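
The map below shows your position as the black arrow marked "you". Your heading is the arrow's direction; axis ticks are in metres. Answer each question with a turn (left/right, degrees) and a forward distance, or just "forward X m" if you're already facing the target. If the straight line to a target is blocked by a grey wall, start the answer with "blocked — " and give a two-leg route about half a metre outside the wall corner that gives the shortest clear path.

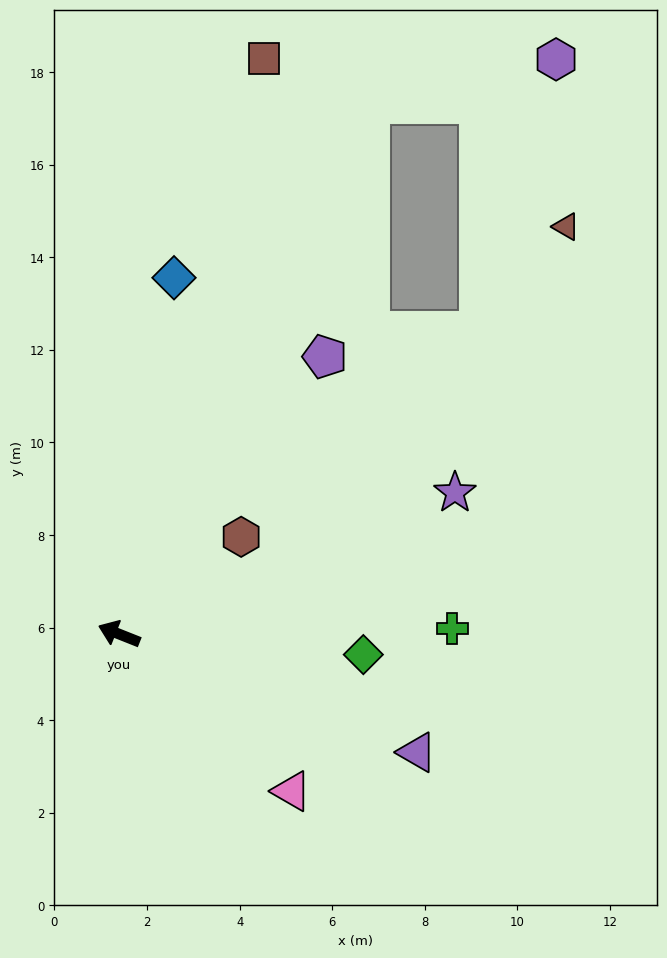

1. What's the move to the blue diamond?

turn right 77°, forward 7.8 m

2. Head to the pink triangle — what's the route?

turn left 159°, forward 5.0 m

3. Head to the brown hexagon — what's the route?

turn right 120°, forward 3.4 m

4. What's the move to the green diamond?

turn right 163°, forward 5.3 m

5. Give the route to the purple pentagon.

turn right 105°, forward 7.5 m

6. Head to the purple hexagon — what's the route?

blocked — turn right 94°, forward 12.7 m, then turn right 51°, forward 4.1 m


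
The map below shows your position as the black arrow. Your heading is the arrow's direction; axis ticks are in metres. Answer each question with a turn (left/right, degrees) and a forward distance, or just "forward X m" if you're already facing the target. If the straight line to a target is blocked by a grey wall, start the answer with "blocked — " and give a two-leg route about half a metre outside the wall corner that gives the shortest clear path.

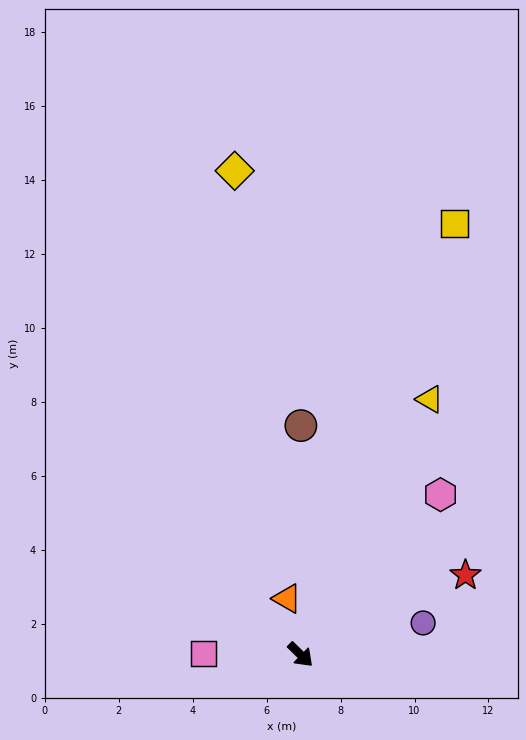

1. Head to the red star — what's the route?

turn left 70°, forward 5.0 m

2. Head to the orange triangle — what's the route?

turn left 148°, forward 1.6 m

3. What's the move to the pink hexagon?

turn left 93°, forward 5.7 m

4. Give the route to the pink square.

turn right 136°, forward 2.6 m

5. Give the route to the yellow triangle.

turn left 107°, forward 7.7 m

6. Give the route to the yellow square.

turn left 115°, forward 12.4 m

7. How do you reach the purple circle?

turn left 59°, forward 3.4 m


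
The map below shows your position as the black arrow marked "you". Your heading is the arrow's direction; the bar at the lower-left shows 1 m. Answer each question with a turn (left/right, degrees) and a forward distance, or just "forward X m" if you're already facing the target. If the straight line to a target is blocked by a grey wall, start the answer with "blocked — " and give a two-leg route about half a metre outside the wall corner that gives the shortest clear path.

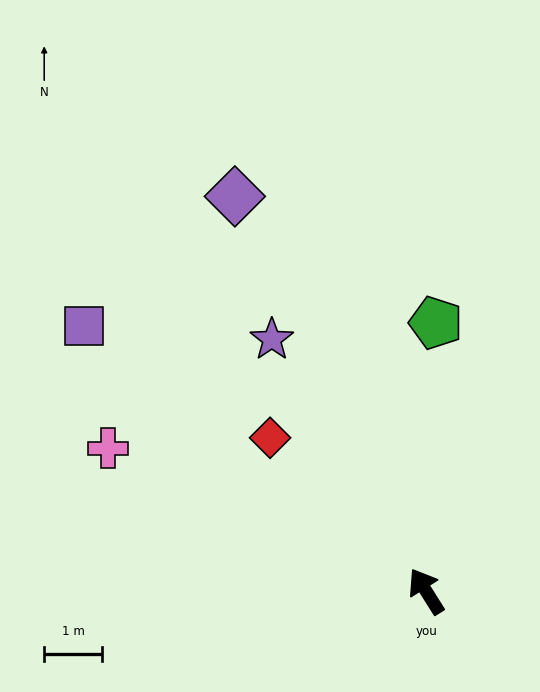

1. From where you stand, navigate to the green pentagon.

turn right 34°, forward 4.6 m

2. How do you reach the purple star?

forward 5.1 m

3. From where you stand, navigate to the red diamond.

turn left 13°, forward 3.8 m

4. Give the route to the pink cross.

turn left 34°, forward 6.0 m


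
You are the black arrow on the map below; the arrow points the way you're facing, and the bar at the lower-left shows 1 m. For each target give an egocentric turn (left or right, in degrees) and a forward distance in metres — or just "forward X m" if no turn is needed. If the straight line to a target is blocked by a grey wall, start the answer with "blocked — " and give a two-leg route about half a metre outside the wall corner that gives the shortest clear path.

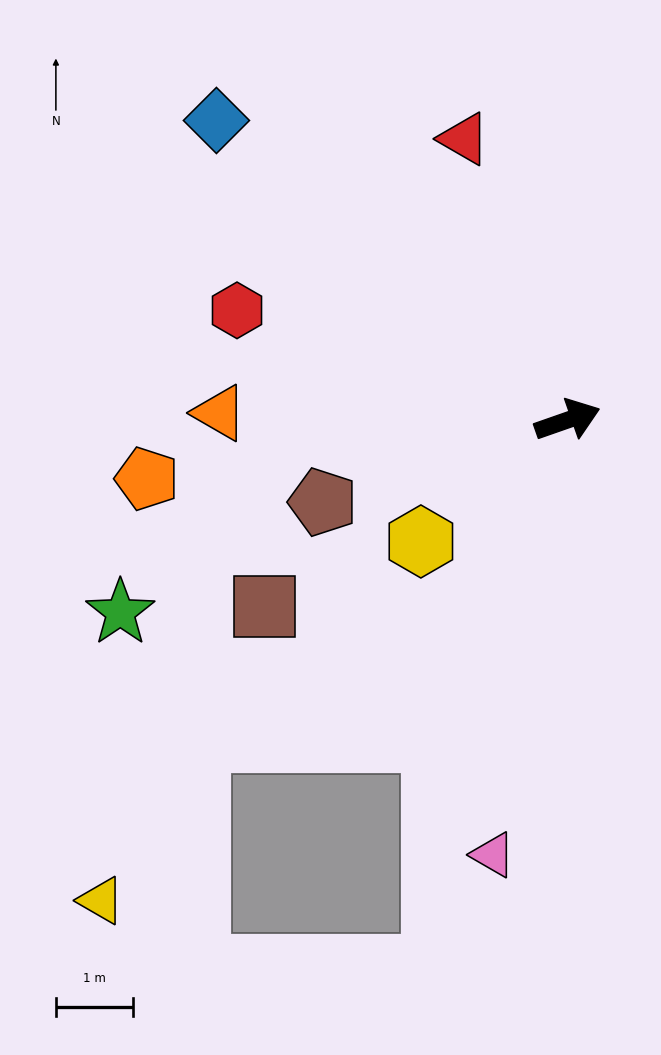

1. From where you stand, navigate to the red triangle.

turn left 91°, forward 3.9 m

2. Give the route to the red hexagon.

turn left 142°, forward 4.5 m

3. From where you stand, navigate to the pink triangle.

turn right 119°, forward 5.7 m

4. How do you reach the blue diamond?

turn left 120°, forward 6.0 m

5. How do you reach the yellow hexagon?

turn right 160°, forward 2.5 m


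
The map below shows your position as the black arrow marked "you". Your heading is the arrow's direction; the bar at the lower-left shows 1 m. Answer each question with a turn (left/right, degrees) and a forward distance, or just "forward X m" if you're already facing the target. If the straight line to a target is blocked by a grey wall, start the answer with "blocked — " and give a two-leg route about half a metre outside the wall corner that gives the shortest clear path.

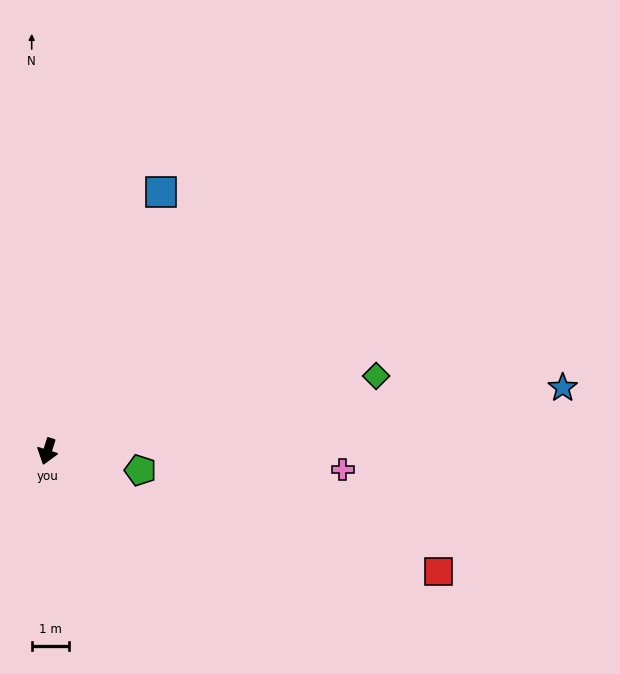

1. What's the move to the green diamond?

turn left 120°, forward 9.1 m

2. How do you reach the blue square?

turn left 174°, forward 7.6 m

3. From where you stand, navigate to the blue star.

turn left 114°, forward 14.0 m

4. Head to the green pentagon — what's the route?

turn left 96°, forward 2.6 m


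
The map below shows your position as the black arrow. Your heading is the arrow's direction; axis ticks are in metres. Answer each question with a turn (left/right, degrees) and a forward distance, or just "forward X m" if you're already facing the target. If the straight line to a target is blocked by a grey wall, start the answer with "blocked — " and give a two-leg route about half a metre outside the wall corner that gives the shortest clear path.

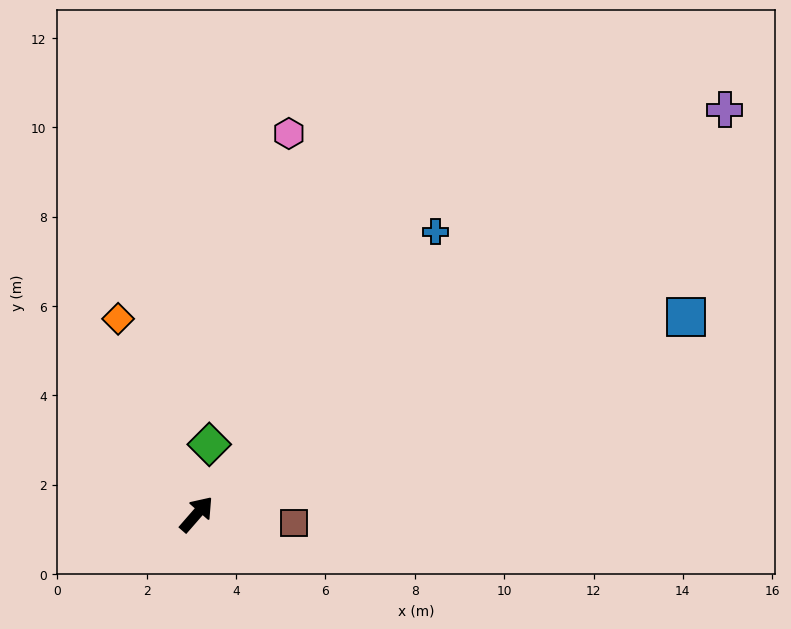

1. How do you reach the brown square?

turn right 54°, forward 2.2 m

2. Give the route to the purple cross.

turn right 11°, forward 14.9 m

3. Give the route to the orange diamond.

turn left 63°, forward 4.7 m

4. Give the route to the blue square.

turn right 27°, forward 11.8 m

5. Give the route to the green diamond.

turn left 31°, forward 1.6 m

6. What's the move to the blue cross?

forward 8.3 m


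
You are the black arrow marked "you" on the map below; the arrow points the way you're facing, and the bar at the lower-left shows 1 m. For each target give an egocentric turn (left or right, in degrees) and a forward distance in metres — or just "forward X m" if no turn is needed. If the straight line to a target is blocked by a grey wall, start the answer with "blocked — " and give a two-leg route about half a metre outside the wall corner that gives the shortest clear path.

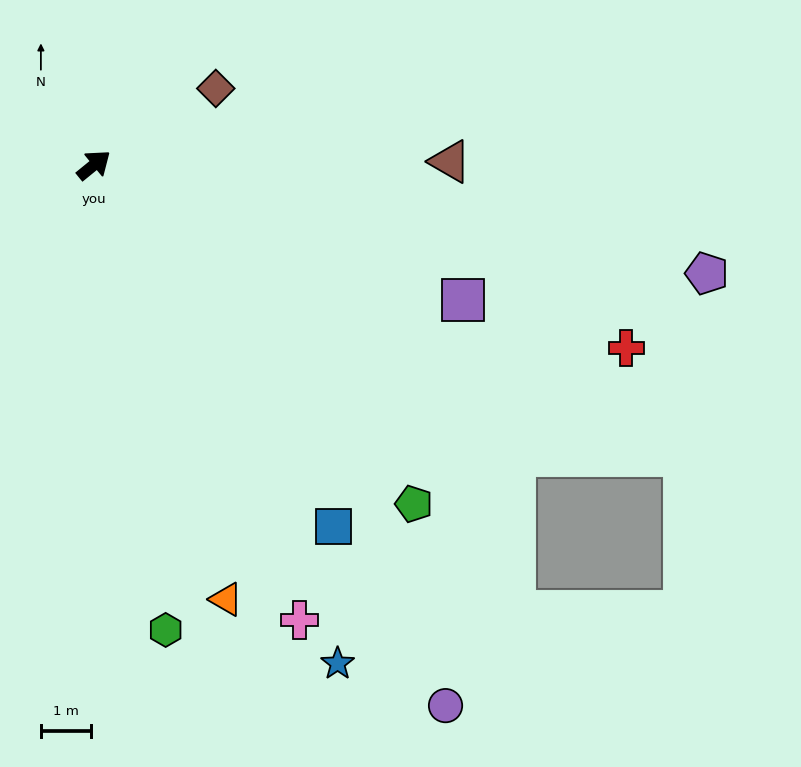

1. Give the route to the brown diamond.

turn right 7°, forward 2.9 m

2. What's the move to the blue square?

turn right 96°, forward 8.6 m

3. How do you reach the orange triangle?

turn right 112°, forward 9.0 m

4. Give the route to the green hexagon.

turn right 120°, forward 9.3 m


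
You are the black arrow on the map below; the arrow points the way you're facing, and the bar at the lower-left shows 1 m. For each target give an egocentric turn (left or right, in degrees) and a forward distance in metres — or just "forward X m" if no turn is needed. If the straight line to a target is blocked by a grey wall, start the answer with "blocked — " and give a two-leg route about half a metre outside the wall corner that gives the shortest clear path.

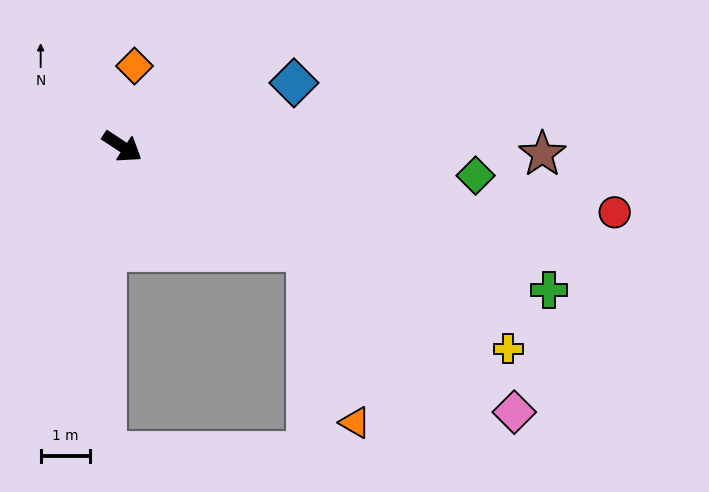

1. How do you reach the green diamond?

turn left 29°, forward 7.2 m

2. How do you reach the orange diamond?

turn left 115°, forward 1.6 m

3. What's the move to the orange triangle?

blocked — turn left 4°, forward 4.3 m, then turn right 45°, forward 3.6 m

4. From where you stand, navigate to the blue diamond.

turn left 54°, forward 3.7 m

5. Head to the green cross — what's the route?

turn left 15°, forward 9.1 m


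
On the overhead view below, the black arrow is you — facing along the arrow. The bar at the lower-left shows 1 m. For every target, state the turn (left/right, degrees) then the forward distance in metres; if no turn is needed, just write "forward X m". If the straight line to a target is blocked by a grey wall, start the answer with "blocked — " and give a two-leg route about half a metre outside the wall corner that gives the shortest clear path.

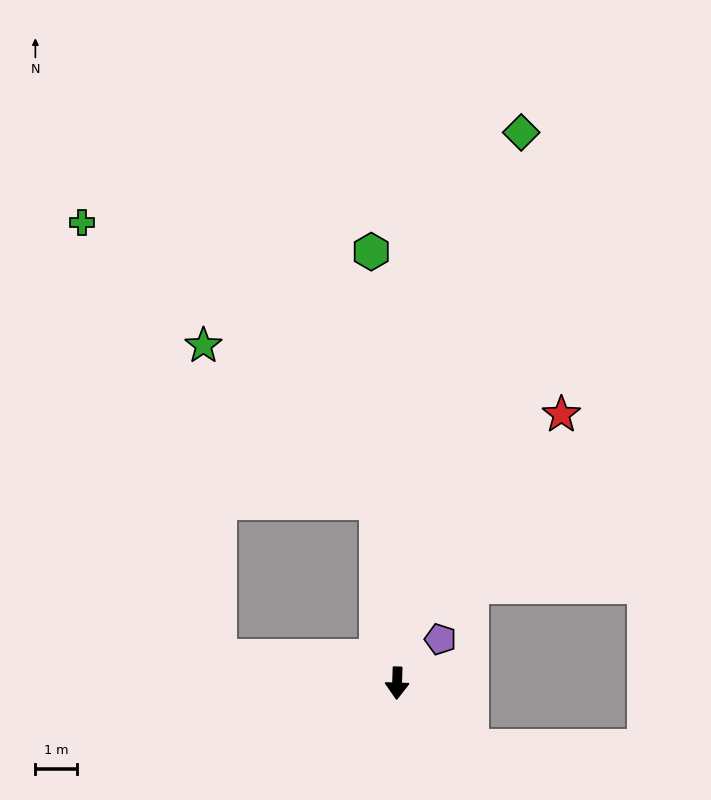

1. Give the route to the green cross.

blocked — turn right 97°, forward 4.3 m, then turn right 64°, forward 10.8 m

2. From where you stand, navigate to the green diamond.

turn left 169°, forward 13.4 m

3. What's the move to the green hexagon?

turn right 175°, forward 10.3 m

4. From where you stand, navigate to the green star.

blocked — turn right 172°, forward 4.3 m, then turn left 42°, forward 5.6 m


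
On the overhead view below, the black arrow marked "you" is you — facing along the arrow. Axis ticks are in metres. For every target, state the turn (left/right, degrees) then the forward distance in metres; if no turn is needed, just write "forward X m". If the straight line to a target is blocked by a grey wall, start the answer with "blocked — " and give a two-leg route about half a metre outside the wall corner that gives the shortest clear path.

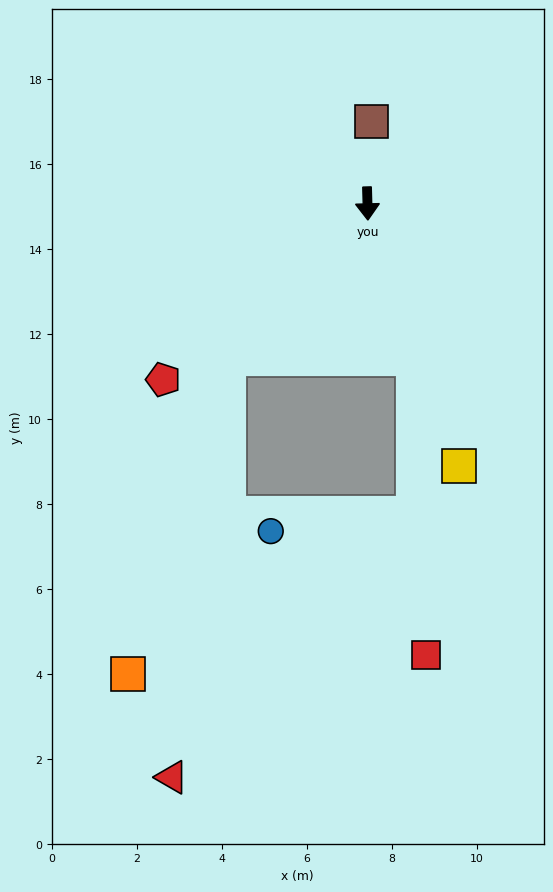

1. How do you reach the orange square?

blocked — turn right 44°, forward 4.9 m, then turn left 25°, forward 7.8 m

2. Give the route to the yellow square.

turn left 18°, forward 6.5 m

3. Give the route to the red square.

blocked — turn left 15°, forward 3.8 m, then turn right 14°, forward 7.0 m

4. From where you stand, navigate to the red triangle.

blocked — turn right 44°, forward 4.9 m, then turn left 35°, forward 10.0 m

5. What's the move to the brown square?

turn left 176°, forward 1.9 m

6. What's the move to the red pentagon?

turn right 51°, forward 6.3 m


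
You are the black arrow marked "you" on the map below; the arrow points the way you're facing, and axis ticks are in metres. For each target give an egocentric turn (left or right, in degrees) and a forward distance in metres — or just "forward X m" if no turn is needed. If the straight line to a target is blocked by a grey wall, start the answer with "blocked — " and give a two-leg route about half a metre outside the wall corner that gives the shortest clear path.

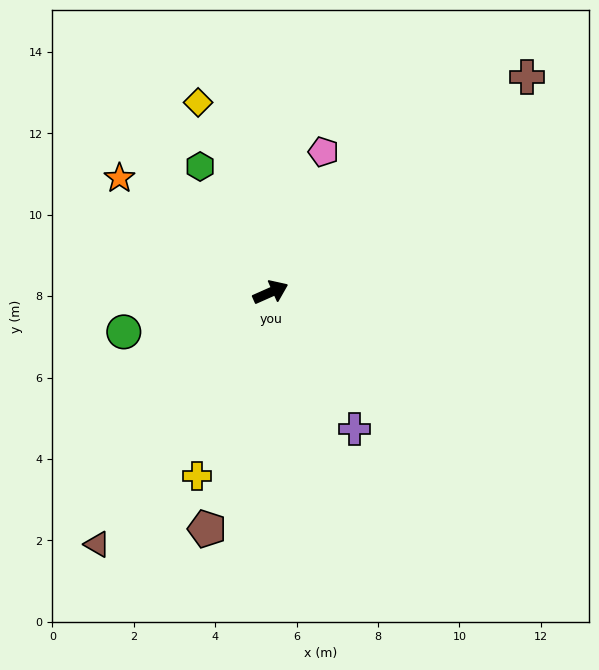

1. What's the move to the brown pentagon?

turn right 129°, forward 6.0 m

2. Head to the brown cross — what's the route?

turn left 16°, forward 8.2 m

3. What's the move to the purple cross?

turn right 82°, forward 3.9 m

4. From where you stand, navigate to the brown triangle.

turn right 148°, forward 7.5 m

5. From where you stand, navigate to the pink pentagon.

turn left 45°, forward 3.7 m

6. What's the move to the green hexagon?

turn left 95°, forward 3.5 m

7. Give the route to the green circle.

turn left 171°, forward 3.7 m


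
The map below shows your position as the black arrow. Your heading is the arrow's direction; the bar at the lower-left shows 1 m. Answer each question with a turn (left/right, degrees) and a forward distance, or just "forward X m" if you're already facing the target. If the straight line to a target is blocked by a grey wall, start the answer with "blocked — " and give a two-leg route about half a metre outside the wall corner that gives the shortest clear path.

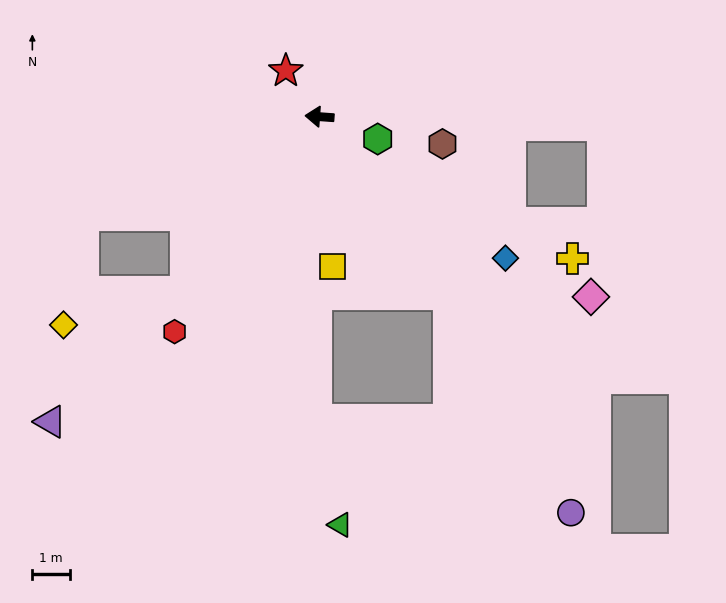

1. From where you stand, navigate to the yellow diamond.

blocked — turn left 57°, forward 5.8 m, then turn right 38°, forward 3.4 m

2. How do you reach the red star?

turn right 50°, forward 1.5 m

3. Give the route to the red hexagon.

turn left 60°, forward 6.9 m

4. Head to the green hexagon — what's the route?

turn left 163°, forward 1.7 m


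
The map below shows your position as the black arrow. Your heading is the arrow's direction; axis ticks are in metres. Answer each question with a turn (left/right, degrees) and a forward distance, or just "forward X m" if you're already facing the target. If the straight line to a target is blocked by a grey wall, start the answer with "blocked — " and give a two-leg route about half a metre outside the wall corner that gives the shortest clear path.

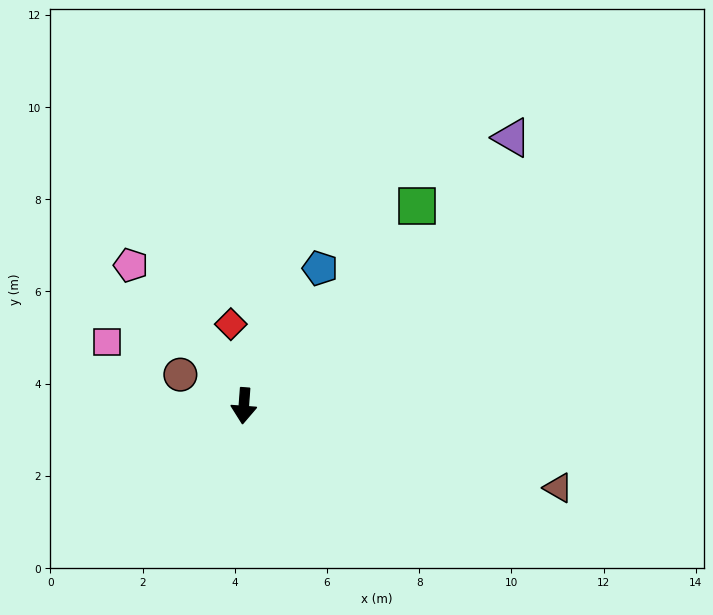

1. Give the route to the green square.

turn left 143°, forward 5.7 m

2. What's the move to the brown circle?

turn right 112°, forward 1.5 m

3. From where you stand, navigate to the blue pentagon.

turn left 155°, forward 3.4 m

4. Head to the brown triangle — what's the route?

turn left 80°, forward 7.0 m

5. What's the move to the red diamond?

turn right 167°, forward 1.8 m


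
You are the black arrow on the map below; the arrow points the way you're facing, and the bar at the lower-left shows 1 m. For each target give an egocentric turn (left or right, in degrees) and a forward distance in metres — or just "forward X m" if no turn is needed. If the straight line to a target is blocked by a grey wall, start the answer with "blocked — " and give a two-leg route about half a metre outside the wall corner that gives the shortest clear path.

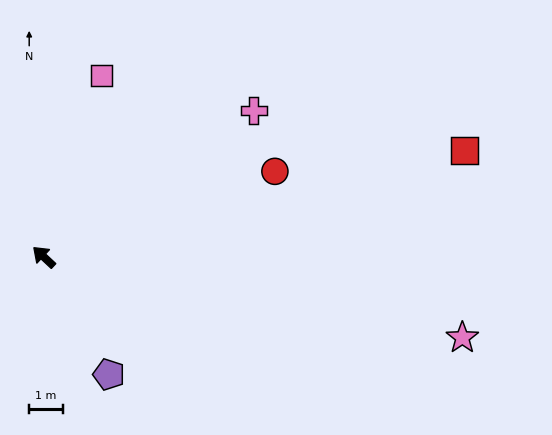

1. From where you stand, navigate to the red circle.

turn right 117°, forward 7.3 m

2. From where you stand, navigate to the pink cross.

turn right 102°, forward 7.6 m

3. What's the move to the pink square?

turn right 65°, forward 5.6 m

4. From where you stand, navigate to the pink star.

turn right 148°, forward 12.6 m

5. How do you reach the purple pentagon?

turn left 162°, forward 4.0 m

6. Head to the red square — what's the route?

turn right 123°, forward 12.8 m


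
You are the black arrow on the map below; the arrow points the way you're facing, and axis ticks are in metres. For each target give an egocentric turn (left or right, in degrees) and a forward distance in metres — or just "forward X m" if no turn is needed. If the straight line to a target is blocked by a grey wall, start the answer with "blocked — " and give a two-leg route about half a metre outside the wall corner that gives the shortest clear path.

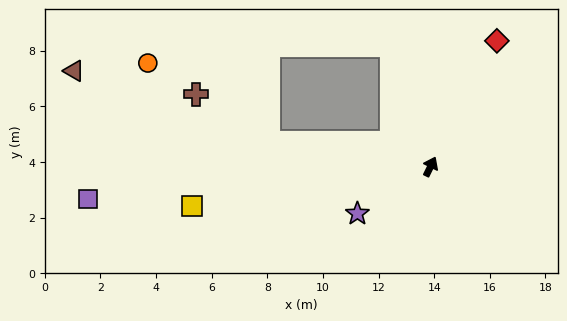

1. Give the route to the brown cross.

blocked — turn left 108°, forward 5.9 m, then turn right 25°, forward 3.1 m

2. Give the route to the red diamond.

forward 5.1 m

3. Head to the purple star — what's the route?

turn left 149°, forward 3.1 m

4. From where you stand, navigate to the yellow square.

turn left 125°, forward 8.7 m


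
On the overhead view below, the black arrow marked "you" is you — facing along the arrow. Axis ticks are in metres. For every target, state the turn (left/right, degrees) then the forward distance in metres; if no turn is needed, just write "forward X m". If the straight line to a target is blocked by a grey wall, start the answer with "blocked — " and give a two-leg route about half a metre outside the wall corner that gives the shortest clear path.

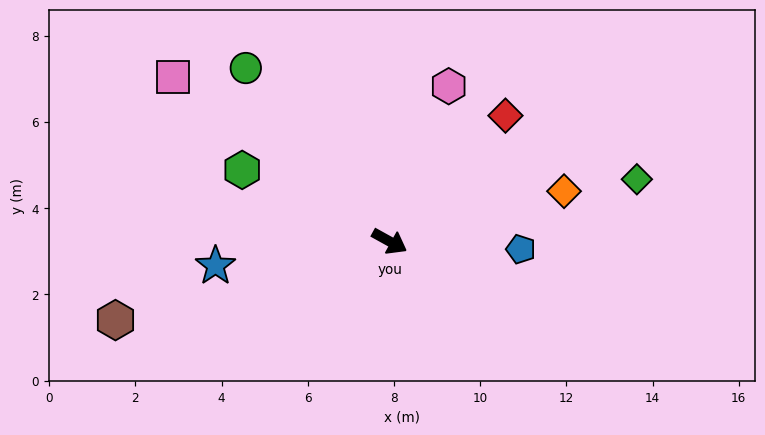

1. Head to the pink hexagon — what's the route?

turn left 98°, forward 3.9 m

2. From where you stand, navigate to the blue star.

turn right 143°, forward 4.1 m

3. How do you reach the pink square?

turn left 172°, forward 6.3 m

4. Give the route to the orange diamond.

turn left 45°, forward 4.2 m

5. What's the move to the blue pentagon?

turn left 26°, forward 3.1 m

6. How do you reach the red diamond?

turn left 76°, forward 4.0 m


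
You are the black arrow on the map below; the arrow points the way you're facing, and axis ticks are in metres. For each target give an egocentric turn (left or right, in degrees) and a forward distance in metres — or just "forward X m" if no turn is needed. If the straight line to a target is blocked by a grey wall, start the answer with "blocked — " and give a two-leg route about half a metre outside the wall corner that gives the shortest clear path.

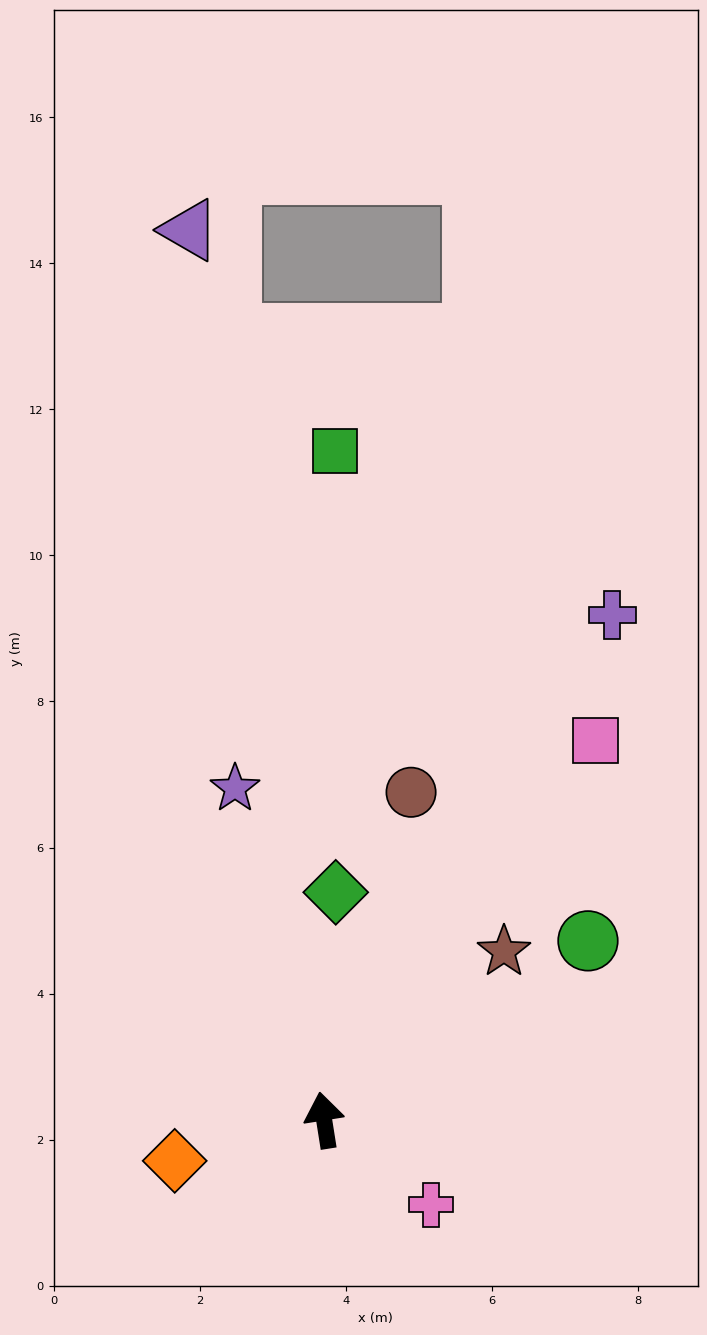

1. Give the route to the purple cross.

turn right 39°, forward 8.0 m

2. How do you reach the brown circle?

turn right 24°, forward 4.6 m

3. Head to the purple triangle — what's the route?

forward 12.3 m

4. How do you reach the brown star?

turn right 56°, forward 3.4 m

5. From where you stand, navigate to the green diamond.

turn right 12°, forward 3.1 m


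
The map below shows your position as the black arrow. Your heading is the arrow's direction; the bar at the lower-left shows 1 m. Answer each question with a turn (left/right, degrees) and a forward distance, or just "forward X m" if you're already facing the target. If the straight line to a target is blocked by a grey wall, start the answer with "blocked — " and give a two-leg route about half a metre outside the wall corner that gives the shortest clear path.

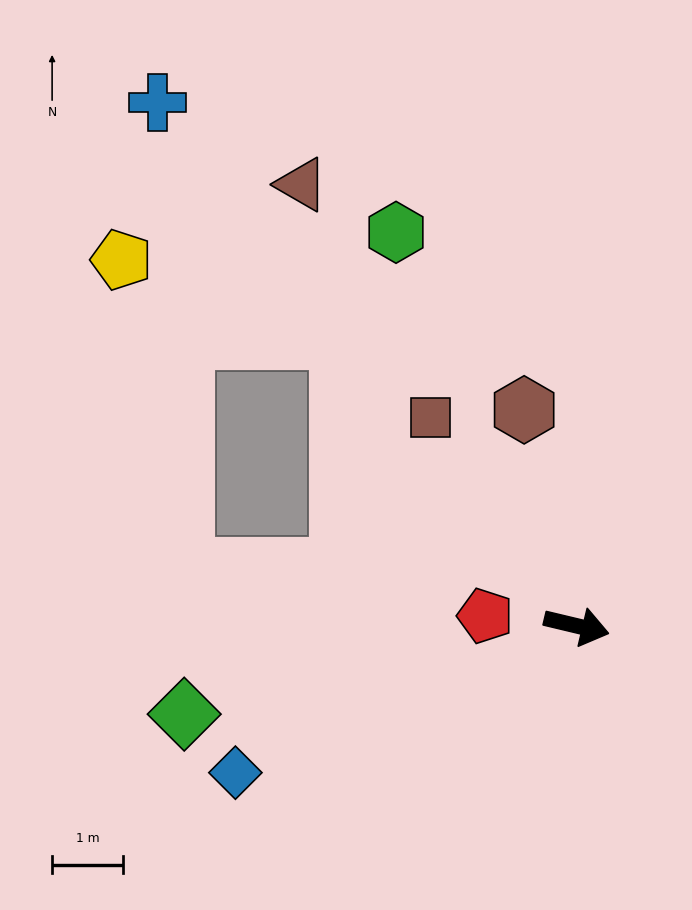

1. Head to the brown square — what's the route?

turn left 138°, forward 3.6 m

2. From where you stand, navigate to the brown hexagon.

turn left 117°, forward 3.1 m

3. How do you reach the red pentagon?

turn right 173°, forward 1.3 m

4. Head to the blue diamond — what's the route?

turn right 143°, forward 5.3 m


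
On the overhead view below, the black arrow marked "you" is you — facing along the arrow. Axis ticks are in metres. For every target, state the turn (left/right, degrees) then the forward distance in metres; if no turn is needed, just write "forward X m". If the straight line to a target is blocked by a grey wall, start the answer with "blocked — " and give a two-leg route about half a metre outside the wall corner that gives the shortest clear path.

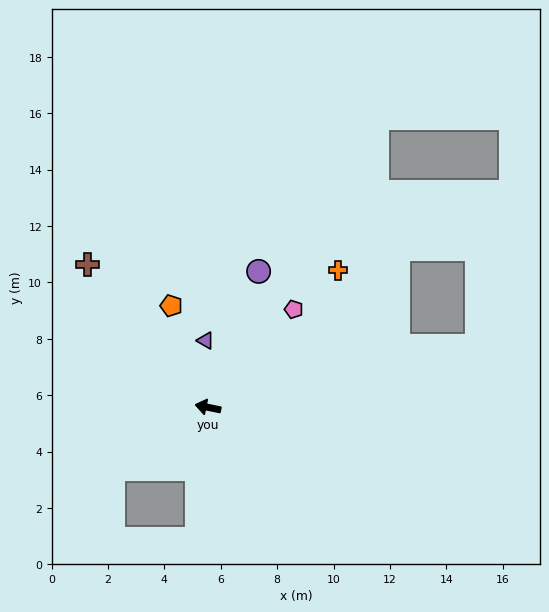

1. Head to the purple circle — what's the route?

turn right 99°, forward 5.1 m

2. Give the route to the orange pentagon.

turn right 59°, forward 3.8 m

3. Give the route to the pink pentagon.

turn right 120°, forward 4.6 m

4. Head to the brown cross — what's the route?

turn right 38°, forward 6.6 m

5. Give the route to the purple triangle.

turn right 76°, forward 2.4 m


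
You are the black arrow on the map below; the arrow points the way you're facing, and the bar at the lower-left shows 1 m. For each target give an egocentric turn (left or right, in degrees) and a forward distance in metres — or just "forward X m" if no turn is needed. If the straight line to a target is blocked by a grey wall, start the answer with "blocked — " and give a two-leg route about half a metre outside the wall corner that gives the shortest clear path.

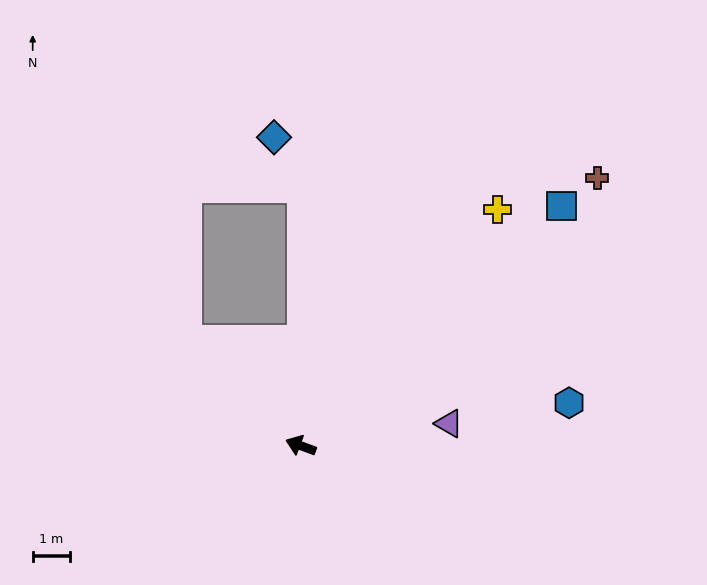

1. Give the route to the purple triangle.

turn right 151°, forward 4.0 m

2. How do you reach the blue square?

turn right 117°, forward 9.4 m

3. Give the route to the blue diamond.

blocked — turn right 70°, forward 6.9 m, then turn left 30°, forward 1.5 m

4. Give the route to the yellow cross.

turn right 109°, forward 8.1 m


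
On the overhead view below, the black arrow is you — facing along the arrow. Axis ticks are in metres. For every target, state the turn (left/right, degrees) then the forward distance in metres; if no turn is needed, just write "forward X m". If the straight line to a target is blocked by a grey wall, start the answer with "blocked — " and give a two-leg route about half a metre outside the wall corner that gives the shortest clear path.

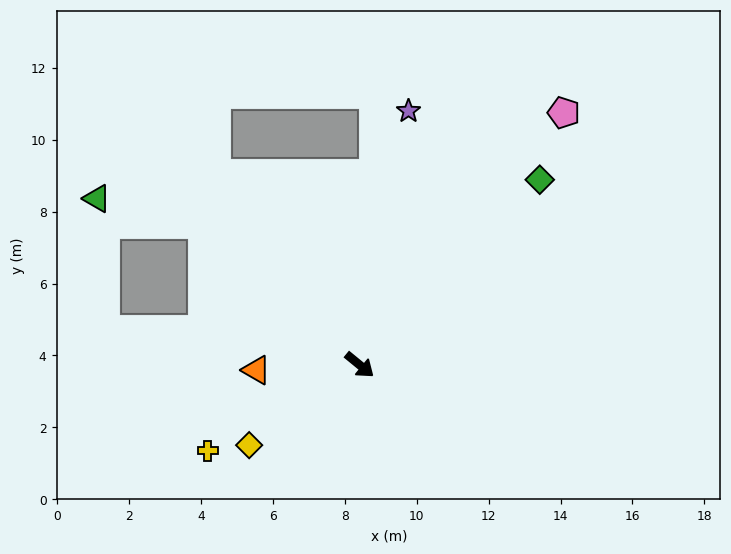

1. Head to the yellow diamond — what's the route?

turn right 105°, forward 3.8 m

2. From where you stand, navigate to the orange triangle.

turn right 138°, forward 2.9 m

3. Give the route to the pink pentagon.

turn left 90°, forward 9.0 m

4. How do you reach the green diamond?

turn left 85°, forward 7.2 m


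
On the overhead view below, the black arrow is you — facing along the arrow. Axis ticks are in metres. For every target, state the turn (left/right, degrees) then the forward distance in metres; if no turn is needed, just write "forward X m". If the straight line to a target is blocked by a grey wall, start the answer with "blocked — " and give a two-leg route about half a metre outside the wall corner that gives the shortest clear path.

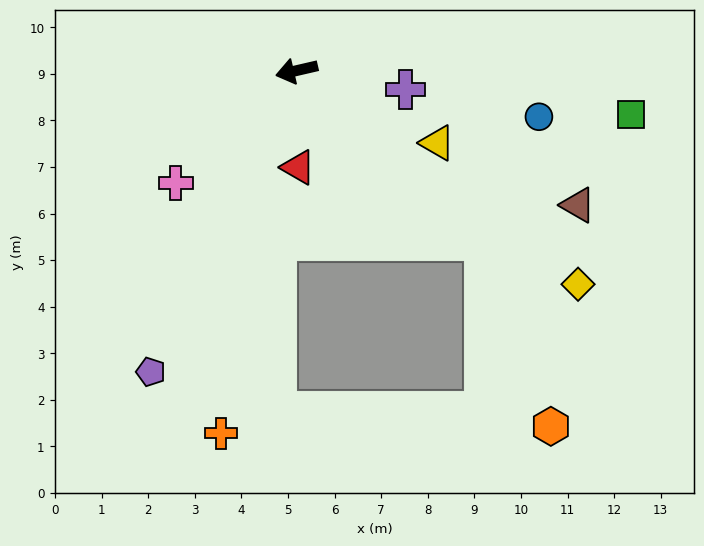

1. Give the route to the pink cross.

turn left 30°, forward 3.5 m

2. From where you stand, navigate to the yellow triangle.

turn left 140°, forward 3.4 m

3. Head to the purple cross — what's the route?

turn left 157°, forward 2.4 m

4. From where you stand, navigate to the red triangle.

turn left 78°, forward 2.1 m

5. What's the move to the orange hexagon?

blocked — turn left 125°, forward 5.4 m, then turn right 28°, forward 4.2 m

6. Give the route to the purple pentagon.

turn left 51°, forward 7.2 m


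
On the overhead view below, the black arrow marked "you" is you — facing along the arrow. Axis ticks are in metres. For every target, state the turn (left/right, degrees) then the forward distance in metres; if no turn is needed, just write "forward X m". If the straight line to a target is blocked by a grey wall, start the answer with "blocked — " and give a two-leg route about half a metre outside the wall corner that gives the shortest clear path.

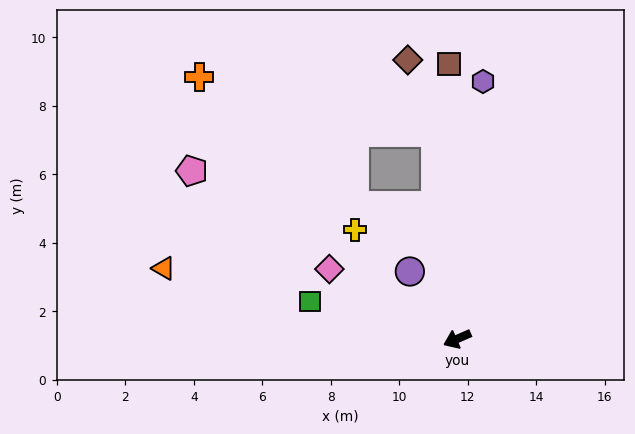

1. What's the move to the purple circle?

turn right 78°, forward 2.4 m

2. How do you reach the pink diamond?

turn right 52°, forward 4.3 m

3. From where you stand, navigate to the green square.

turn right 38°, forward 4.4 m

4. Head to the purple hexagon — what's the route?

turn right 119°, forward 7.6 m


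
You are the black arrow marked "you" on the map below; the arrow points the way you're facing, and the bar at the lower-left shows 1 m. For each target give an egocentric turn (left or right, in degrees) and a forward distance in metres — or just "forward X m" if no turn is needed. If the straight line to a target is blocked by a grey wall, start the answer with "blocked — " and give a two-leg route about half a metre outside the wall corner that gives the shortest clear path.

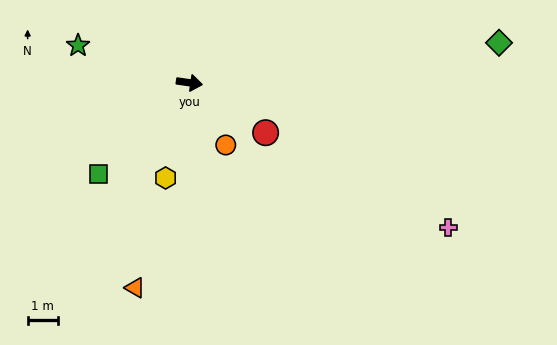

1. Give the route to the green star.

turn left 170°, forward 3.9 m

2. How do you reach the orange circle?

turn right 52°, forward 2.4 m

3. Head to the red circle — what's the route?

turn right 25°, forward 3.0 m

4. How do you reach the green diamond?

turn left 15°, forward 10.3 m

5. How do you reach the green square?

turn right 127°, forward 4.3 m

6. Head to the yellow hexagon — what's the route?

turn right 96°, forward 3.3 m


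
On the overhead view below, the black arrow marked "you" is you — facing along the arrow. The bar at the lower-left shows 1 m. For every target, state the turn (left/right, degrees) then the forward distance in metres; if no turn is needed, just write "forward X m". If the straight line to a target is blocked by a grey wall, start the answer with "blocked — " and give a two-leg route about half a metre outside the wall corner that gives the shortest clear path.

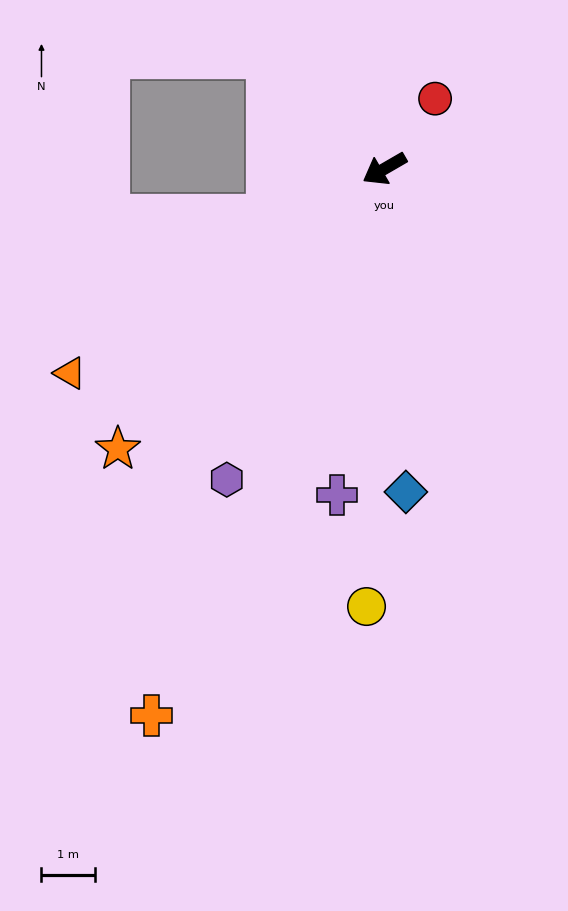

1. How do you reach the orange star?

turn left 16°, forward 7.2 m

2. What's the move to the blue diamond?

turn left 64°, forward 6.0 m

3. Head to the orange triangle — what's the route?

turn left 3°, forward 7.0 m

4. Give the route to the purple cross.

turn left 52°, forward 6.1 m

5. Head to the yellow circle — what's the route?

turn left 58°, forward 8.1 m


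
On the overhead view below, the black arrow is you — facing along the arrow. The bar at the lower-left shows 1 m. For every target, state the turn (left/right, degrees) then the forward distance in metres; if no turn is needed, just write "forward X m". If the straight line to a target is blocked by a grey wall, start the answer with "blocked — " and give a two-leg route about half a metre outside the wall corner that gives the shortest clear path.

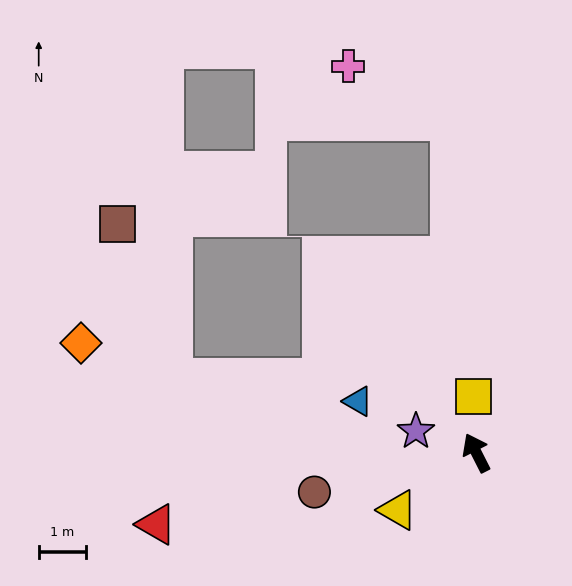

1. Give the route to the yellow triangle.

turn left 99°, forward 2.0 m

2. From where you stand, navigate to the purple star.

turn left 43°, forward 1.3 m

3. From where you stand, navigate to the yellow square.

turn right 24°, forward 1.2 m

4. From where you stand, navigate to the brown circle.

turn left 77°, forward 3.5 m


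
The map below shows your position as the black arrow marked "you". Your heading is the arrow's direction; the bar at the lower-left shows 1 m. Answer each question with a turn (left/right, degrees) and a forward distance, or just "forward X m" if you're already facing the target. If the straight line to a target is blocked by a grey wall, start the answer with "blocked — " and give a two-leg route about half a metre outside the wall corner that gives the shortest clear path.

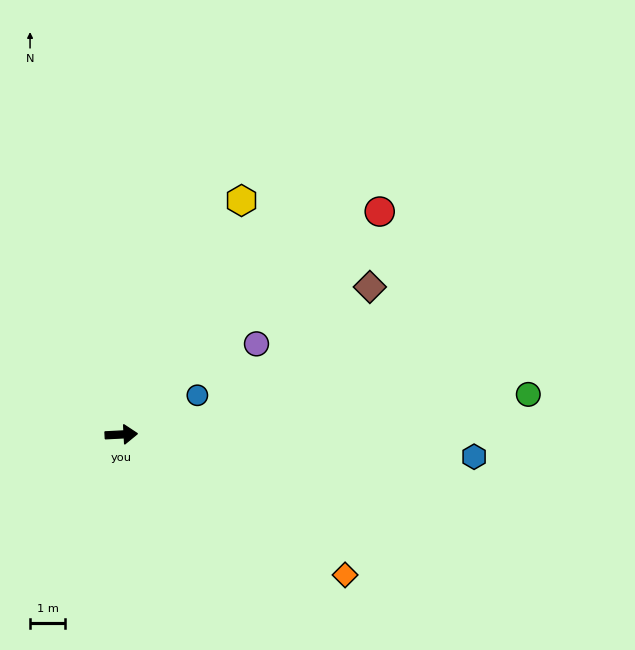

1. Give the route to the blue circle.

turn left 24°, forward 2.4 m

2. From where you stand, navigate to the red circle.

turn left 38°, forward 9.8 m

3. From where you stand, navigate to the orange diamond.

turn right 35°, forward 7.5 m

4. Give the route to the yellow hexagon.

turn left 60°, forward 7.5 m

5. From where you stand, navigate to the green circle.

turn left 3°, forward 11.7 m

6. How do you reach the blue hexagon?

turn right 7°, forward 10.1 m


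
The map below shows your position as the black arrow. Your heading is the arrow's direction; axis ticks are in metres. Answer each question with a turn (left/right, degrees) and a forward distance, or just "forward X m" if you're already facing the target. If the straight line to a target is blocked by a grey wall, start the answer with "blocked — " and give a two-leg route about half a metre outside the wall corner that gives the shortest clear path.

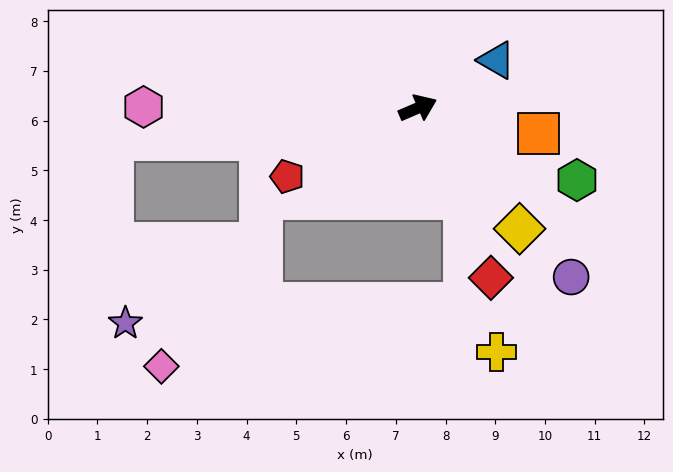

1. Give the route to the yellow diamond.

turn right 73°, forward 3.2 m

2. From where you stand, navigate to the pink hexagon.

turn left 156°, forward 5.5 m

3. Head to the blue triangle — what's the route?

turn left 8°, forward 1.8 m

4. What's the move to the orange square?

turn right 35°, forward 2.5 m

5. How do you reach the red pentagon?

turn right 176°, forward 3.0 m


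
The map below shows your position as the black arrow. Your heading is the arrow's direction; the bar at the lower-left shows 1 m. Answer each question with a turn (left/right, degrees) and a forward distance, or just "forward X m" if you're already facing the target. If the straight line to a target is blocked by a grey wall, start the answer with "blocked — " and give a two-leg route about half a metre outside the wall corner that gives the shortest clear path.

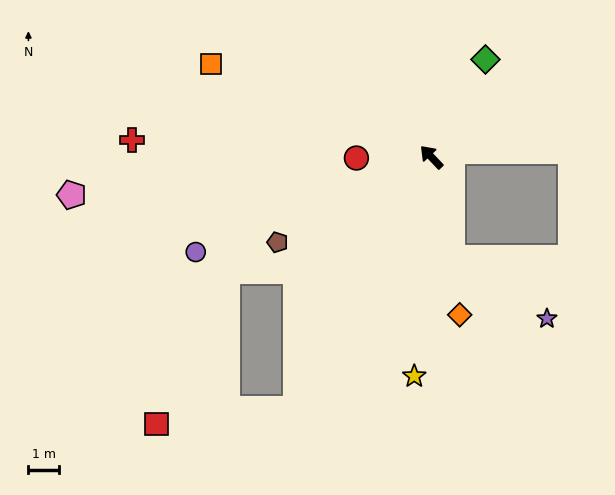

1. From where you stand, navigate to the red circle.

turn left 47°, forward 2.4 m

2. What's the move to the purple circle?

turn left 68°, forward 8.3 m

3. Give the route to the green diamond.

turn right 72°, forward 3.6 m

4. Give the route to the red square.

blocked — turn left 108°, forward 9.3 m, then turn right 55°, forward 4.6 m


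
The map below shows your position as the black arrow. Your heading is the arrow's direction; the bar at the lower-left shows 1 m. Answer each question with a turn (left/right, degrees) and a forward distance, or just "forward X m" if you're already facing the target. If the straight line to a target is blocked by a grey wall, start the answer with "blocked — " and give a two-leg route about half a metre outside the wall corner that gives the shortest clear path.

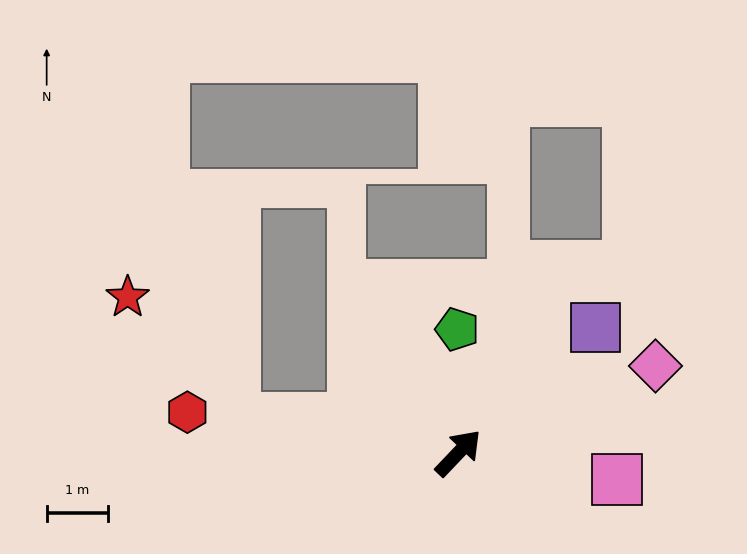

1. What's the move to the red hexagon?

turn left 125°, forward 4.5 m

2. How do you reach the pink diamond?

turn right 23°, forward 3.5 m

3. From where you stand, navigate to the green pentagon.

turn left 44°, forward 2.0 m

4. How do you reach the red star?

blocked — turn left 125°, forward 3.7 m, then turn right 40°, forward 2.7 m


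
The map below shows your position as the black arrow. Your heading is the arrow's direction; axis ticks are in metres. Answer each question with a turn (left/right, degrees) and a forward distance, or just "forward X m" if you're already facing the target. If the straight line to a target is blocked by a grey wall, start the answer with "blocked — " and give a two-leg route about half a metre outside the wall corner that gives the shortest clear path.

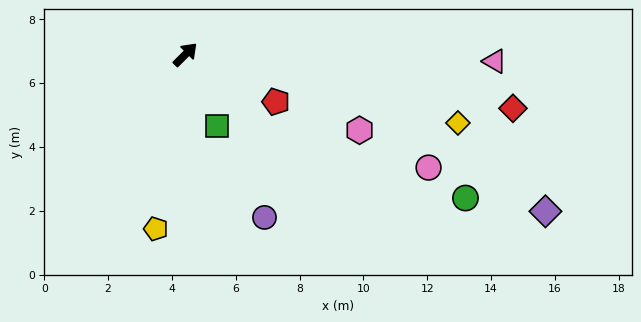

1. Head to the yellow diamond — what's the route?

turn right 59°, forward 8.8 m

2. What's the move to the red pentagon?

turn right 73°, forward 3.2 m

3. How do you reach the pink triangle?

turn right 46°, forward 9.7 m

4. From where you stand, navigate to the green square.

turn right 111°, forward 2.5 m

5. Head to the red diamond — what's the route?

turn right 54°, forward 10.4 m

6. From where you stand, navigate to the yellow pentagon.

turn right 145°, forward 5.5 m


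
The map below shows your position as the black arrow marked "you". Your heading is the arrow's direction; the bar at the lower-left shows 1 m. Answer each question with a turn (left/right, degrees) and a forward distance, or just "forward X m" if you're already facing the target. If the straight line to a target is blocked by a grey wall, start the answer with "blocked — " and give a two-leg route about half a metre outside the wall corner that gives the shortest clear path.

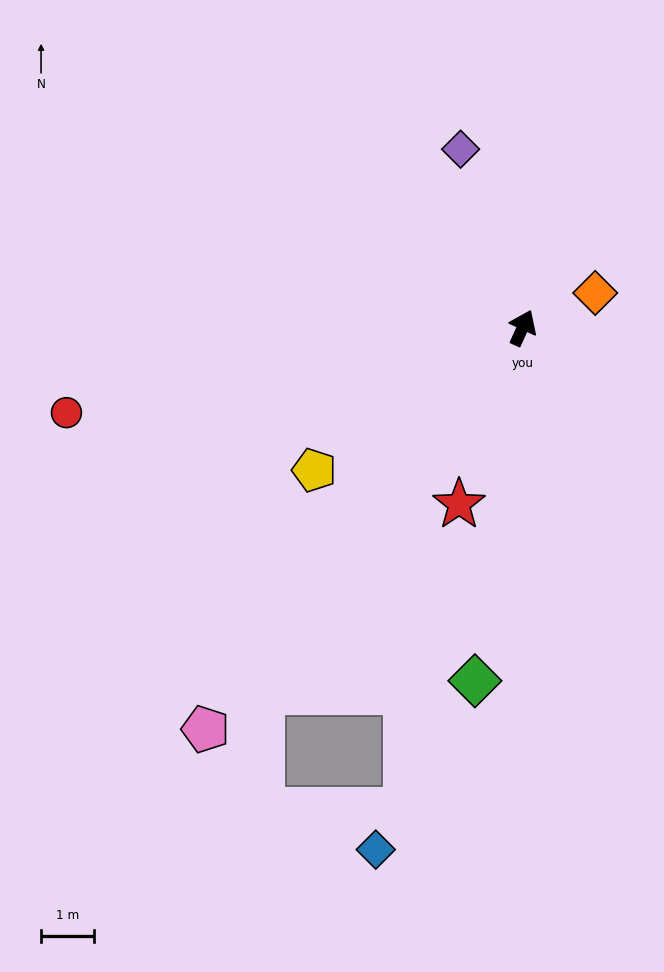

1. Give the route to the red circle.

turn left 125°, forward 8.8 m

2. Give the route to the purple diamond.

turn left 44°, forward 3.6 m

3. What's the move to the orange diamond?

turn right 40°, forward 1.5 m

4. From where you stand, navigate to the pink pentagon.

turn left 166°, forward 9.7 m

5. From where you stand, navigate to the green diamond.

turn right 163°, forward 6.8 m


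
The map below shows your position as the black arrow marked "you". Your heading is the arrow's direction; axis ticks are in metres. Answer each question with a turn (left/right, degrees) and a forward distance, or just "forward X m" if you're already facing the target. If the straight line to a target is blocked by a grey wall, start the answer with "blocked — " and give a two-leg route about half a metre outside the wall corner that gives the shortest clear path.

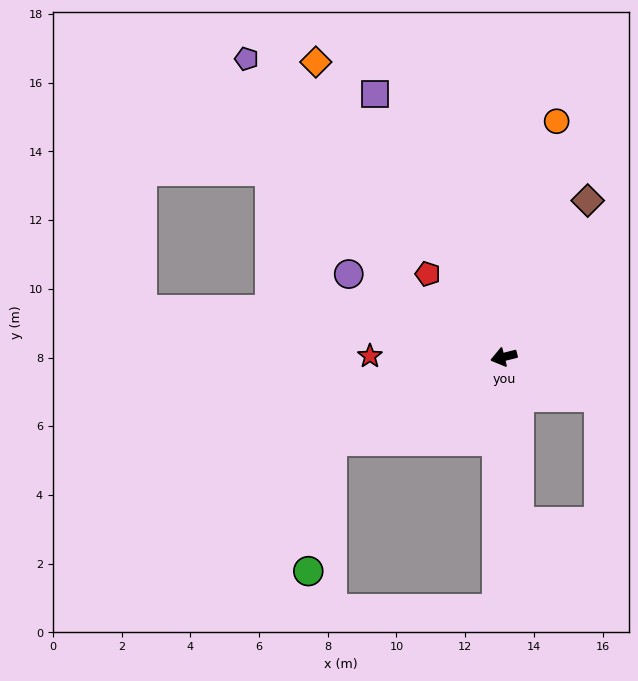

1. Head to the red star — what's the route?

turn right 14°, forward 3.9 m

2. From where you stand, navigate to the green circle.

blocked — turn left 12°, forward 5.6 m, then turn left 53°, forward 3.8 m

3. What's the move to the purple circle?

turn right 42°, forward 5.1 m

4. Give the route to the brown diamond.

turn right 132°, forward 5.2 m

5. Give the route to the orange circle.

turn right 117°, forward 7.0 m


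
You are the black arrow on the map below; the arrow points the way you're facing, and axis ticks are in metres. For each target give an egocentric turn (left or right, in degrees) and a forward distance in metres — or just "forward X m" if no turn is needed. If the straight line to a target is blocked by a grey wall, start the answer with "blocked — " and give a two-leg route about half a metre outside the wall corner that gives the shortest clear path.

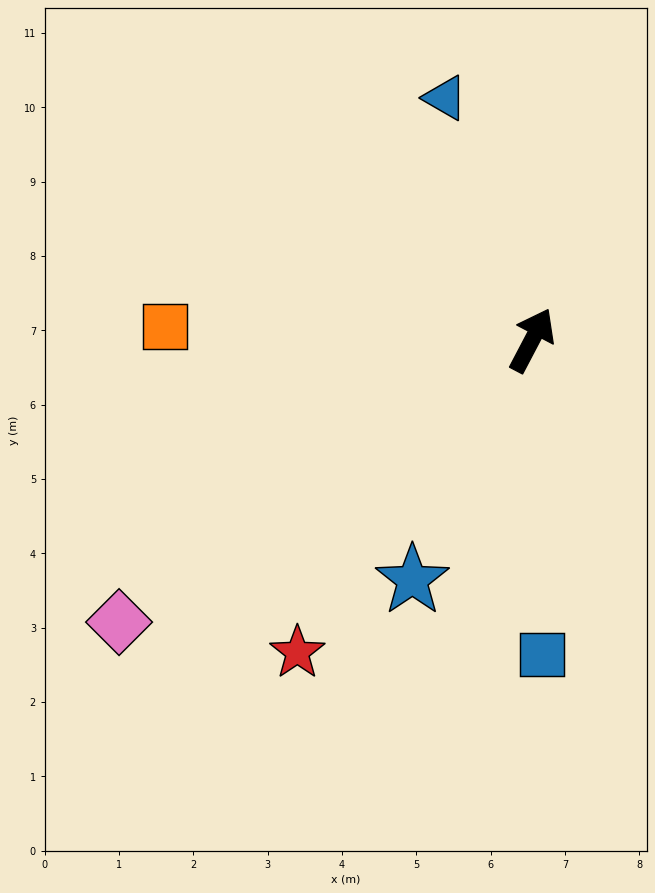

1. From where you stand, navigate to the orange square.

turn left 116°, forward 4.9 m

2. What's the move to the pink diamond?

turn left 152°, forward 6.7 m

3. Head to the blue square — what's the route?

turn right 150°, forward 4.2 m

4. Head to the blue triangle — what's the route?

turn left 47°, forward 3.5 m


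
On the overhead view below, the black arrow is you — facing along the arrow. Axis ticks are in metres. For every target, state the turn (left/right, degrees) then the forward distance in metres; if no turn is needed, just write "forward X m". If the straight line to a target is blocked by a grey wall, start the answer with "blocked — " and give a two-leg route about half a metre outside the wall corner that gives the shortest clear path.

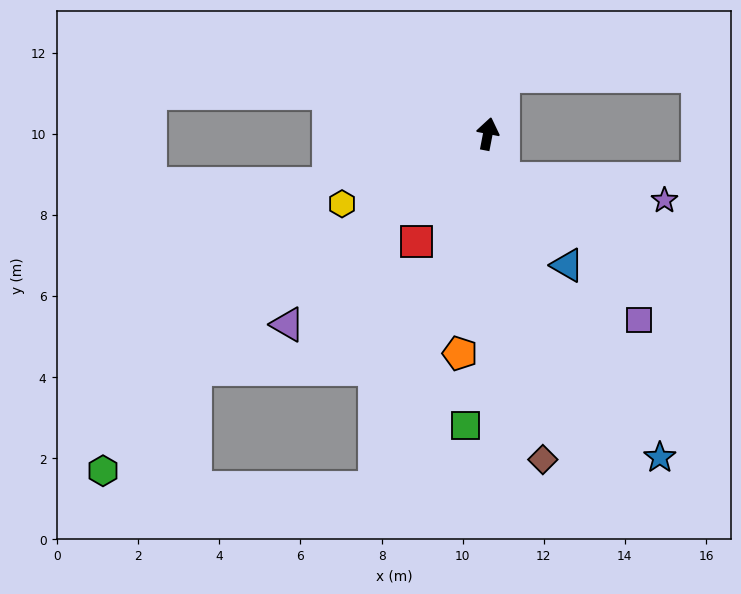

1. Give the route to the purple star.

blocked — turn right 150°, forward 1.2 m, then turn left 63°, forward 4.0 m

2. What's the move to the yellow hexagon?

turn left 127°, forward 4.0 m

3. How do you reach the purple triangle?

turn left 145°, forward 6.8 m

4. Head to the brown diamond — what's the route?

turn right 159°, forward 8.1 m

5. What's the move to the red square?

turn left 158°, forward 3.2 m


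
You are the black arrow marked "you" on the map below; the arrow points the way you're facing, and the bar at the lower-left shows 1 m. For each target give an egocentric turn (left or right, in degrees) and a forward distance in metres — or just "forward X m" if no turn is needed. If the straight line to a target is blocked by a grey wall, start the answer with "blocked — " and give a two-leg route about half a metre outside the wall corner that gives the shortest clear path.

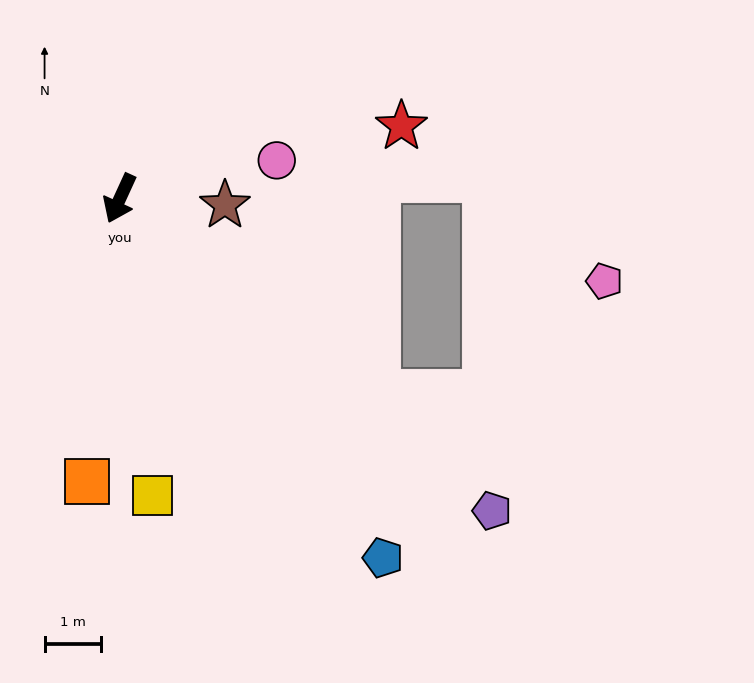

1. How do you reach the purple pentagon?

turn left 75°, forward 8.6 m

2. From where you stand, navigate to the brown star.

turn left 111°, forward 1.9 m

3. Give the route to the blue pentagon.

turn left 61°, forward 7.9 m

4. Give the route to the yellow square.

turn left 31°, forward 5.3 m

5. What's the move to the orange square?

turn left 18°, forward 5.1 m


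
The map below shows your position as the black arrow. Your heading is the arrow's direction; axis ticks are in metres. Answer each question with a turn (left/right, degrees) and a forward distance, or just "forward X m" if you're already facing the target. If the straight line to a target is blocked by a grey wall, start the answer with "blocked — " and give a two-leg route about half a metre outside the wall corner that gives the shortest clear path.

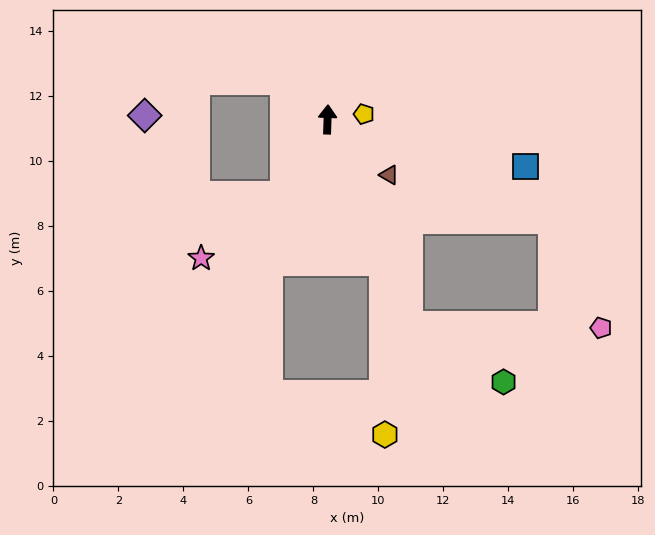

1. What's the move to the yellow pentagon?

turn right 80°, forward 1.1 m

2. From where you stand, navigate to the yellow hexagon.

blocked — turn right 157°, forward 4.7 m, then turn right 20°, forward 5.3 m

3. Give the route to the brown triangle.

turn right 130°, forward 2.6 m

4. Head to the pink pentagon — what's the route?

blocked — turn right 112°, forward 7.6 m, then turn right 41°, forward 3.6 m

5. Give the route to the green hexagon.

blocked — turn right 156°, forward 6.8 m, then turn left 37°, forward 3.4 m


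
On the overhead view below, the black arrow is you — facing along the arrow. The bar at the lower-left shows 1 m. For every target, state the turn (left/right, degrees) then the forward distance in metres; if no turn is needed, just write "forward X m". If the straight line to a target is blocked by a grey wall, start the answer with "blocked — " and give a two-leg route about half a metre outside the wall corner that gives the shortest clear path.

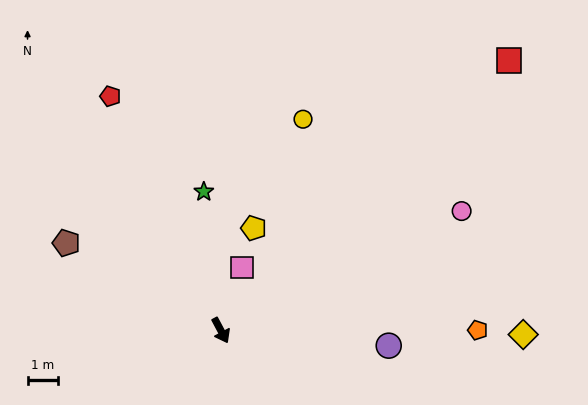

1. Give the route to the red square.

turn left 105°, forward 13.2 m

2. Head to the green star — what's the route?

turn left 159°, forward 4.7 m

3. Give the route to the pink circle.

turn left 88°, forward 9.0 m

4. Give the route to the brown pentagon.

turn right 148°, forward 5.9 m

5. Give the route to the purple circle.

turn left 57°, forward 5.6 m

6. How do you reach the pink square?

turn left 133°, forward 2.2 m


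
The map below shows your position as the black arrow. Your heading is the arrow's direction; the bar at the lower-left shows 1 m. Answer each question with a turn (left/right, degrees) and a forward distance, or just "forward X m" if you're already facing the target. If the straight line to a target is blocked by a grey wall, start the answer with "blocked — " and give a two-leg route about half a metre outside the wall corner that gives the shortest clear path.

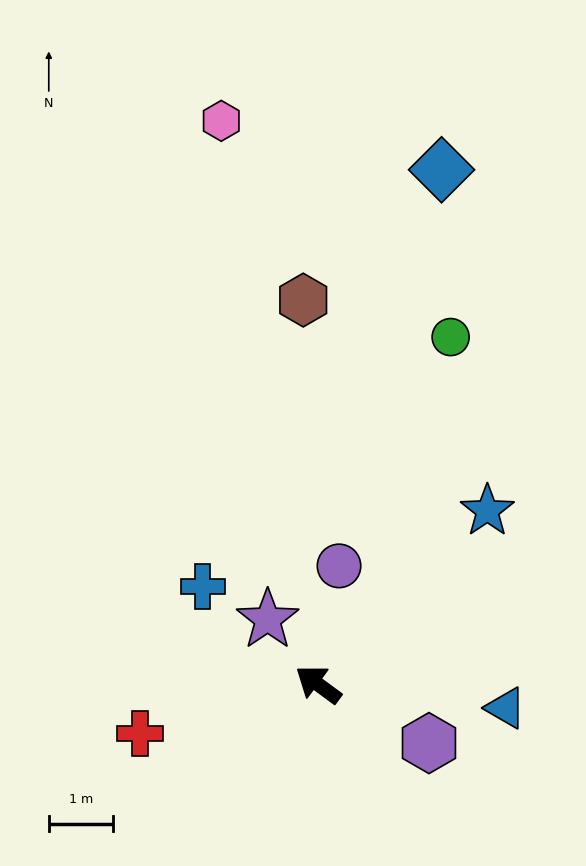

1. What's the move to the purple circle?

turn right 64°, forward 1.9 m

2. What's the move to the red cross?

turn left 52°, forward 2.9 m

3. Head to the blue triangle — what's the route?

turn right 151°, forward 2.9 m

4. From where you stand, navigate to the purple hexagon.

turn right 172°, forward 1.9 m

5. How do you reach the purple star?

turn right 16°, forward 1.3 m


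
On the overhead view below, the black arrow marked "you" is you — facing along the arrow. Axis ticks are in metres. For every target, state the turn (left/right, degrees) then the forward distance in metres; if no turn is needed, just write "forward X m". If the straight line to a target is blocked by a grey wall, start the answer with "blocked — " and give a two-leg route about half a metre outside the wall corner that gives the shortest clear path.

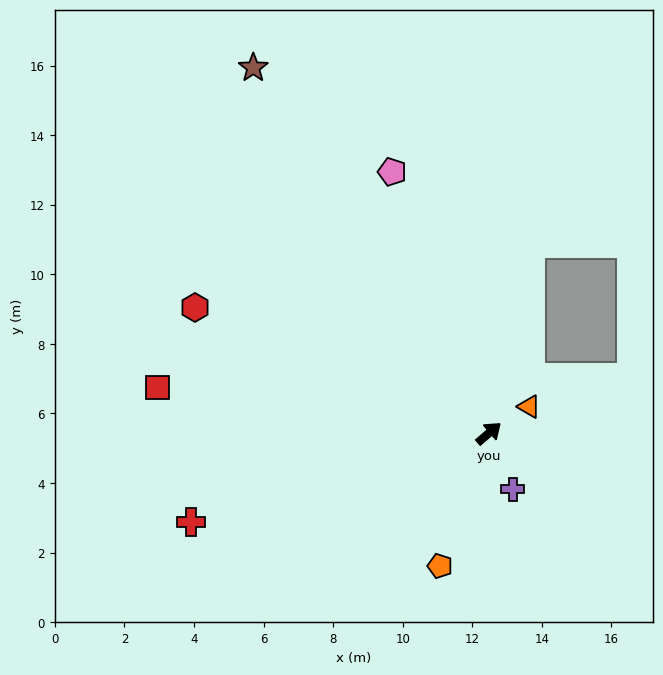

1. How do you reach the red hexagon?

turn left 116°, forward 9.2 m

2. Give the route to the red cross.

turn left 156°, forward 8.9 m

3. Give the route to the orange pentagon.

turn right 151°, forward 4.1 m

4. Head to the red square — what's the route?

turn left 132°, forward 9.6 m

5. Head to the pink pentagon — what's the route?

turn left 70°, forward 8.0 m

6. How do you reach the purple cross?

turn right 107°, forward 1.8 m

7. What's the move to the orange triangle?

turn right 7°, forward 1.4 m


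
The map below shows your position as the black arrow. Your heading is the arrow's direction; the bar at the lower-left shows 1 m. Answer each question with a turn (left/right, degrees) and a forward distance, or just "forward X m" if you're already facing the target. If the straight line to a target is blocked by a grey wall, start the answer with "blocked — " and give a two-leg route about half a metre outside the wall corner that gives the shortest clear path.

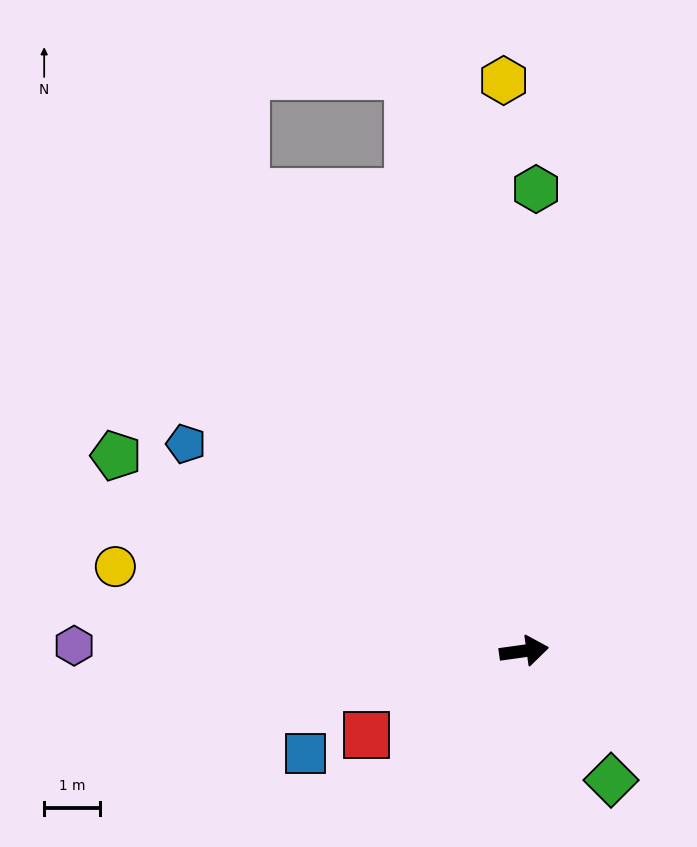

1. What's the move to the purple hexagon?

turn left 171°, forward 8.1 m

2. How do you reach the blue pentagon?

turn left 141°, forward 7.1 m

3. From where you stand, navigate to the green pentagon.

turn left 146°, forward 8.2 m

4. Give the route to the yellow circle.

turn left 160°, forward 7.5 m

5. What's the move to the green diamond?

turn right 64°, forward 2.8 m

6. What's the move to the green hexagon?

turn left 81°, forward 8.3 m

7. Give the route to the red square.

turn right 160°, forward 3.2 m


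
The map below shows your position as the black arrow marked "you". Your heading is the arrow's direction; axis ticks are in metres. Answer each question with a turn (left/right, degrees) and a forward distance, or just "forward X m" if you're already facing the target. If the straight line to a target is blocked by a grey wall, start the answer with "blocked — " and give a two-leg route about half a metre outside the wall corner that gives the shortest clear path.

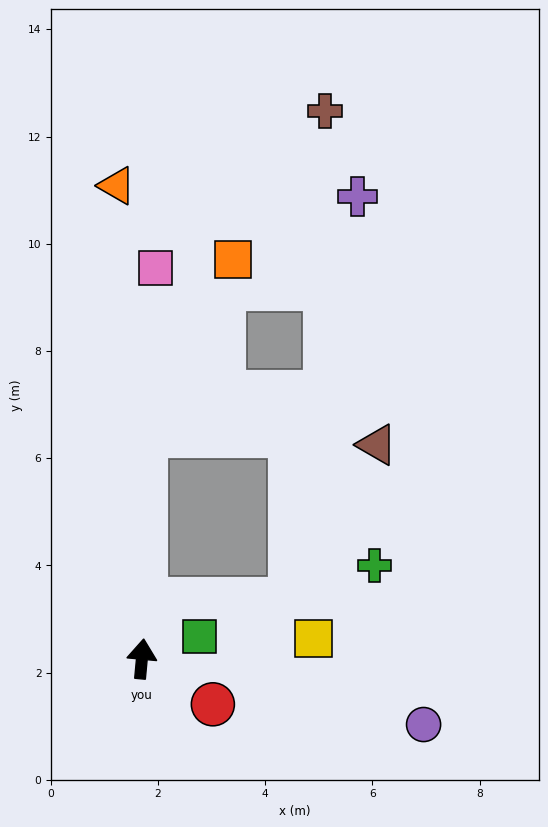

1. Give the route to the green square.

turn right 64°, forward 1.2 m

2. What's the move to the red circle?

turn right 117°, forward 1.6 m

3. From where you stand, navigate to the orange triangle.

turn left 8°, forward 8.8 m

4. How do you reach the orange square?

blocked — turn left 5°, forward 4.2 m, then turn right 27°, forward 3.7 m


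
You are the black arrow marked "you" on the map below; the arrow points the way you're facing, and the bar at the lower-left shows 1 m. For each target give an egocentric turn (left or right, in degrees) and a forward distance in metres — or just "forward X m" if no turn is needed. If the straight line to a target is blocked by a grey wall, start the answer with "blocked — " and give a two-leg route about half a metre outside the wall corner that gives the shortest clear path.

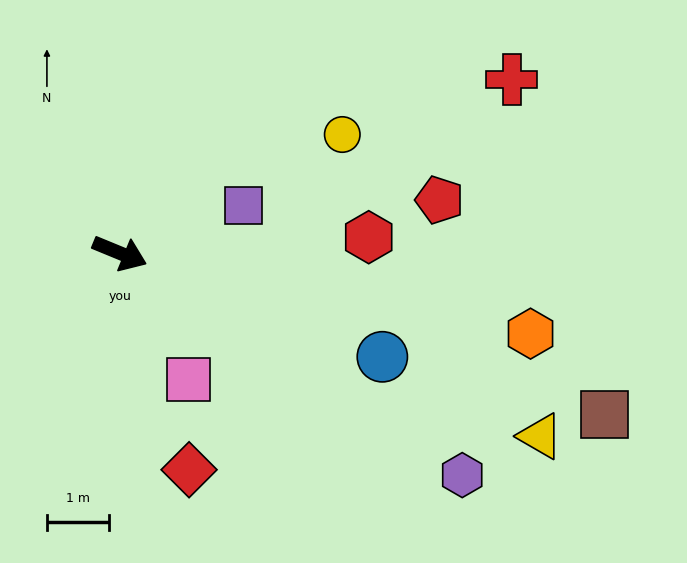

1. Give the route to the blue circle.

forward 4.6 m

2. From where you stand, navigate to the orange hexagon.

turn left 11°, forward 6.8 m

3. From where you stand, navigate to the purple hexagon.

turn right 11°, forward 6.6 m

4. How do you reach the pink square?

turn right 39°, forward 2.3 m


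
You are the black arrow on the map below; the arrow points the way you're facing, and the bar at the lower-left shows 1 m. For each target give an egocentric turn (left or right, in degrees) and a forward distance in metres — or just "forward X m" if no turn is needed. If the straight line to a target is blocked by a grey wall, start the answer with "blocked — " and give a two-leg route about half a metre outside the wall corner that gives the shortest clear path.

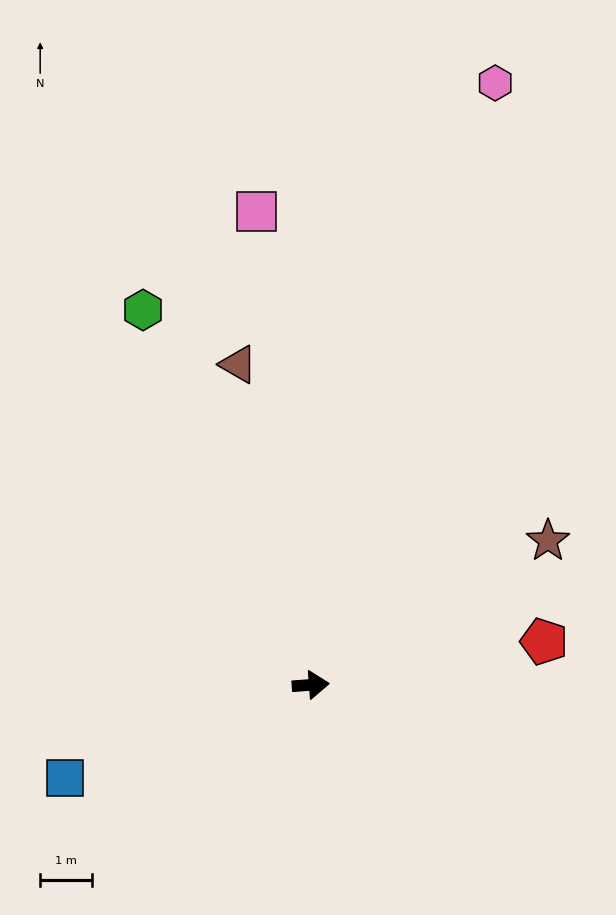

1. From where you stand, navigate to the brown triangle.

turn left 99°, forward 6.3 m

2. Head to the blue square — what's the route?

turn right 163°, forward 5.1 m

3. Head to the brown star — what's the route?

turn left 27°, forward 5.4 m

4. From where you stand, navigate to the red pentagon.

turn left 6°, forward 4.6 m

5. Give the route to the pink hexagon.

turn left 69°, forward 12.1 m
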